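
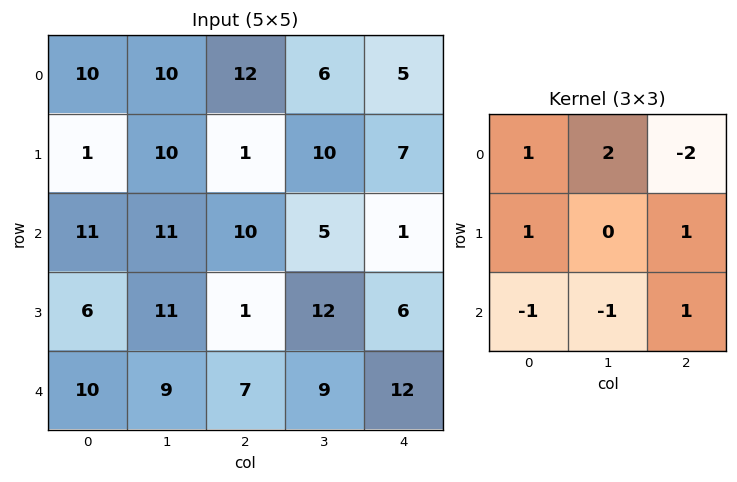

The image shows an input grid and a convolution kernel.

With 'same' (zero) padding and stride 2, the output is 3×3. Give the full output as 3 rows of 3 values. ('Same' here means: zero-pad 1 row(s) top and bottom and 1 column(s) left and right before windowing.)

19 15 -11
-2 8 11
-1 7 33

Output[0,0]: The receptive field on the zero-padded input at this output position is [0 0 0 / 0 10 10 / 0 1 10]. Elementwise product with the kernel and sum: 0·1 + 0·2 + 0·-2 + 0·1 + 10·1 + 0·-1 + 1·-1 + 10·1.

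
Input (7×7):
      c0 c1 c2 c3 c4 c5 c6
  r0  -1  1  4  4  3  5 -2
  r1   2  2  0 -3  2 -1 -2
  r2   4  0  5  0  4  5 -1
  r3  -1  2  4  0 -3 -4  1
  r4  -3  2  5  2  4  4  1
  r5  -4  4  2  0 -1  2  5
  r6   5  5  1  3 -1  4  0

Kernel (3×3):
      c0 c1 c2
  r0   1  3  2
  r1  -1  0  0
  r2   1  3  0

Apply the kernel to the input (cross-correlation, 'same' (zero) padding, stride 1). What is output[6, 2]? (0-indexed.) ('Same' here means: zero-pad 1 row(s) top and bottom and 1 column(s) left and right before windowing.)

5

The receptive field on the zero-padded input at this output position is [4 2 0 / 5 1 3 / 0 0 0]. Elementwise product with the kernel and sum: 4·1 + 2·3 + 0·2 + 5·-1 + 0·1 + 0·3.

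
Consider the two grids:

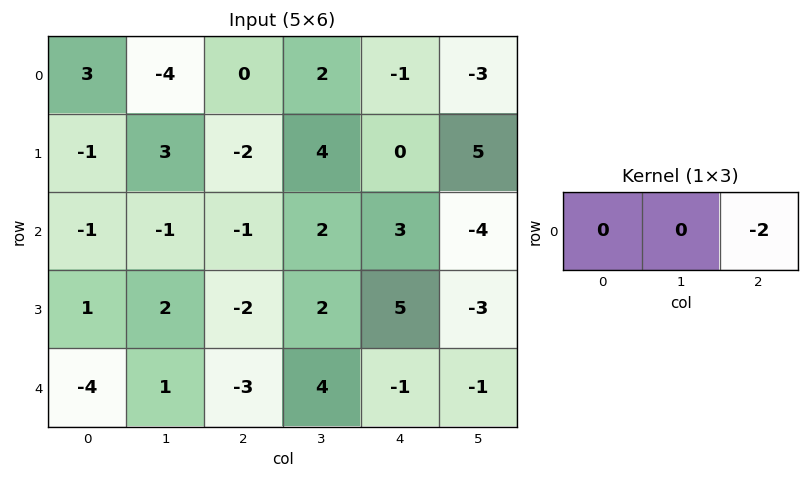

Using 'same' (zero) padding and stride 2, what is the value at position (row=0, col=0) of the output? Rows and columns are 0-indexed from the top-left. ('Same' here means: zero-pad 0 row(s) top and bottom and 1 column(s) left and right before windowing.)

The receptive field on the zero-padded input at this output position is [0 3 -4]. Elementwise product with the kernel and sum: -4·-2.

8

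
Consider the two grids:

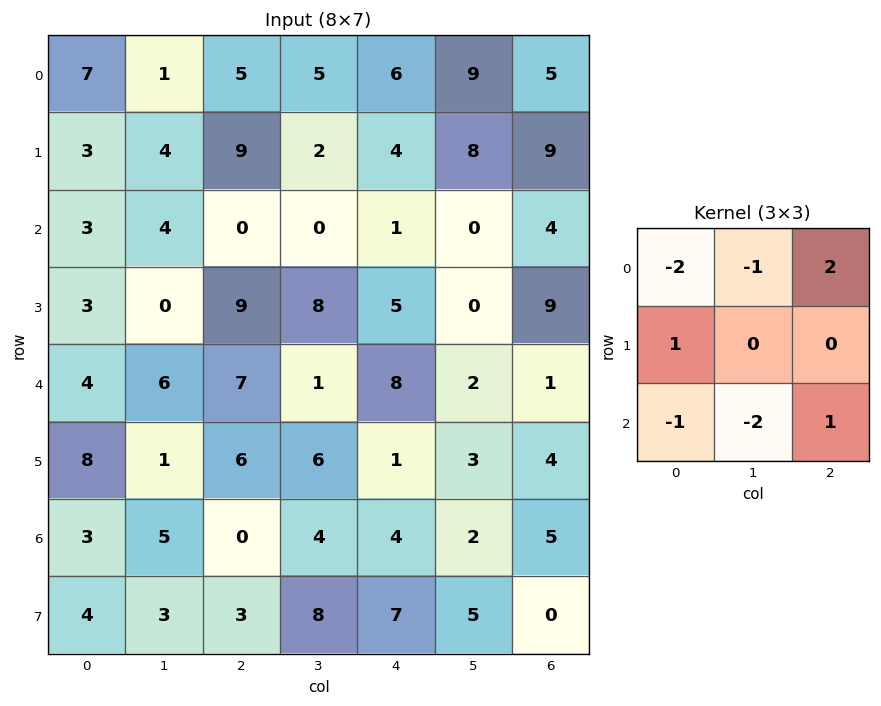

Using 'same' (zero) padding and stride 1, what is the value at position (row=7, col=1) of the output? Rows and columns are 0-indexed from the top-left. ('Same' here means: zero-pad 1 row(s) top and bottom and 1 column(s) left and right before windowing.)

The receptive field on the zero-padded input at this output position is [3 5 0 / 4 3 3 / 0 0 0]. Elementwise product with the kernel and sum: 3·-2 + 5·-1 + 0·2 + 4·1 + 0·-1 + 0·-2 + 0·1.

-7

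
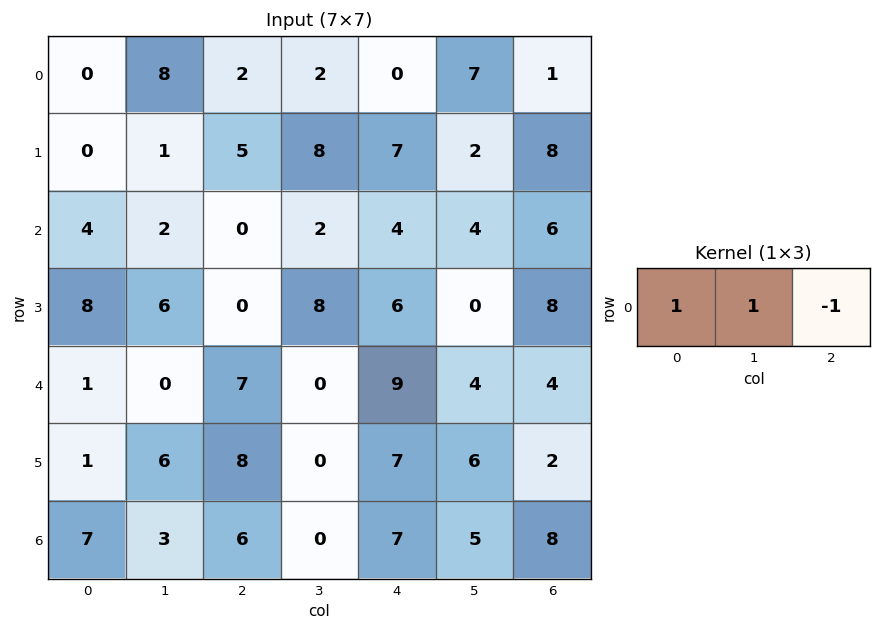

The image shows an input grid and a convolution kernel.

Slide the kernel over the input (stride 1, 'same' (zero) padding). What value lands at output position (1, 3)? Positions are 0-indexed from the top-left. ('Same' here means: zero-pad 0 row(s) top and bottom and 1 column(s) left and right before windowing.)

6

The receptive field on the zero-padded input at this output position is [5 8 7]. Elementwise product with the kernel and sum: 5·1 + 8·1 + 7·-1.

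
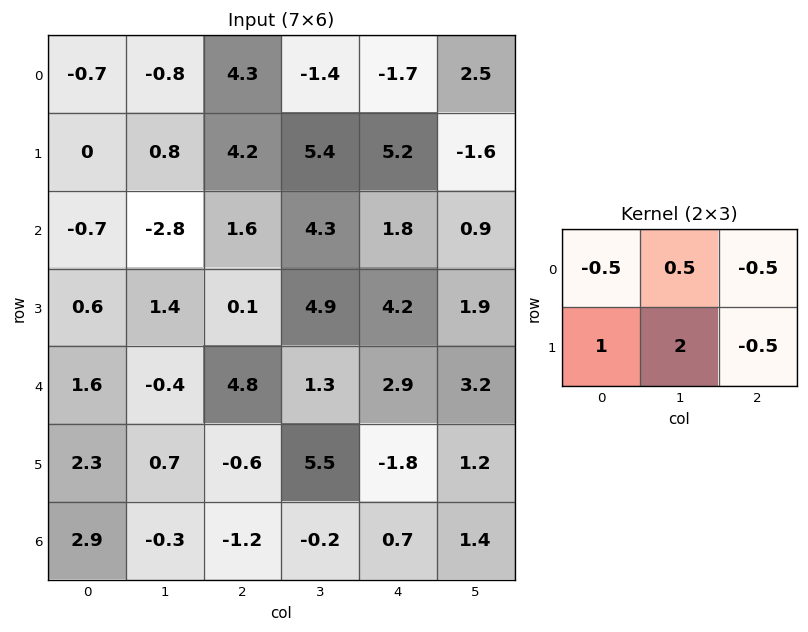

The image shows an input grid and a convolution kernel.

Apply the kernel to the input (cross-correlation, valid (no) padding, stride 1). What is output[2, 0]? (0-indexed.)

1.5

The receptive field on the input at this output position is [-0.7 -2.8 1.6 / 0.6 1.4 0.1]. Elementwise product with the kernel and sum: -0.7·-0.5 + -2.8·0.5 + 1.6·-0.5 + 0.6·1 + 1.4·2 + 0.1·-0.5.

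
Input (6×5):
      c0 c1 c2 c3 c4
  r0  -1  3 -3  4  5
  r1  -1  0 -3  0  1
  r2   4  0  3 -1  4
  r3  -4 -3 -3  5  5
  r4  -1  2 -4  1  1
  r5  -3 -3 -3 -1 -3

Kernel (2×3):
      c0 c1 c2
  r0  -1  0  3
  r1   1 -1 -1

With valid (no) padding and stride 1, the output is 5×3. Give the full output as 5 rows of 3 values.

Output[0,0]: The receptive field on the input at this output position is [-1 3 -3 / -1 0 -3]. Elementwise product with the kernel and sum: -1·-1 + -3·3 + -1·1 + 0·-1 + -3·-1.
Output[0,1]: The receptive field on the input at this output position is [3 -3 4 / 0 -3 0]. Elementwise product with the kernel and sum: 3·-1 + 4·3 + 0·1 + -3·-1 + 0·-1.

-6 12 14
-7 -2 6
7 -8 -4
-4 23 12
-8 2 8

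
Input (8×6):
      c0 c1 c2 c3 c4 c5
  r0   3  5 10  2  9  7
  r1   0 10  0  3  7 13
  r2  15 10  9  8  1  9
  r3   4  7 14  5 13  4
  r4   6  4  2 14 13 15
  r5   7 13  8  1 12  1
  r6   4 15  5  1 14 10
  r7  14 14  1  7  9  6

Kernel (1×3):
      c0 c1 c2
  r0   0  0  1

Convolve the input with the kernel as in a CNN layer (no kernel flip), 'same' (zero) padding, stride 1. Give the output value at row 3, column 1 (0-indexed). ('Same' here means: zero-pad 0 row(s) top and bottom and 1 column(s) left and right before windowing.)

14

The receptive field on the zero-padded input at this output position is [4 7 14]. Elementwise product with the kernel and sum: 14·1.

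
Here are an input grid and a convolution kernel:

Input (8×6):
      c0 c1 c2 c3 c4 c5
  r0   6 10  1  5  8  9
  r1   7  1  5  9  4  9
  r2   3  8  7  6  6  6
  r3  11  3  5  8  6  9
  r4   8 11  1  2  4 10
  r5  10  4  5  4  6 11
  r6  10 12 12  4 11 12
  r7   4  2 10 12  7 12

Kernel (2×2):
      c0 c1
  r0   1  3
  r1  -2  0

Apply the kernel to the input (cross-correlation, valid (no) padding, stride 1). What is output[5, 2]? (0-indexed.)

-7

The receptive field on the input at this output position is [5 4 / 12 4]. Elementwise product with the kernel and sum: 5·1 + 4·3 + 12·-2.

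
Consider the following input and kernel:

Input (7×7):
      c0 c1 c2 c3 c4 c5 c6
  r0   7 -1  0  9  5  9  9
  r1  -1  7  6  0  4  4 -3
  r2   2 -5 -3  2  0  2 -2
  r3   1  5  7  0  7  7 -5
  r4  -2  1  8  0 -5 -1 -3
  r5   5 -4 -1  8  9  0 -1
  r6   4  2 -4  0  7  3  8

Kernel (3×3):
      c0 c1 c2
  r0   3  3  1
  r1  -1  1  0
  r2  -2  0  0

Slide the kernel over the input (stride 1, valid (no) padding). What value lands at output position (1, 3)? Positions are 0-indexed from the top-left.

14

The receptive field on the input at this output position is [0 4 4 / 2 0 2 / 0 7 7]. Elementwise product with the kernel and sum: 0·3 + 4·3 + 4·1 + 2·-1 + 0·1 + 0·-2.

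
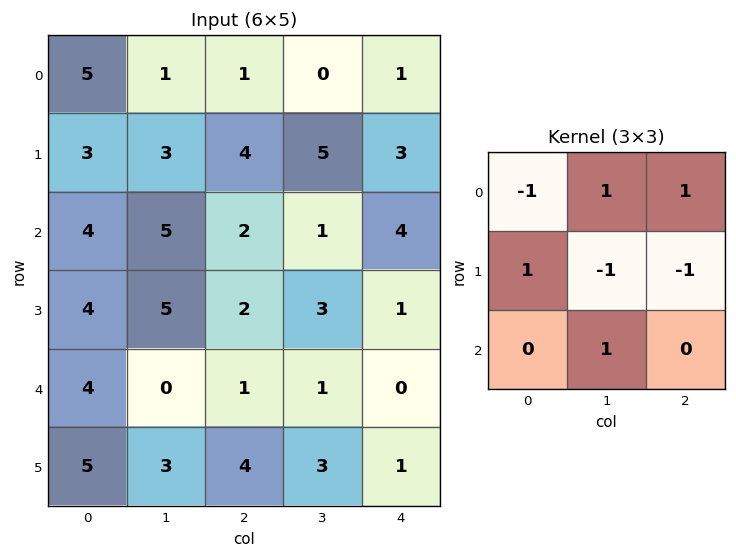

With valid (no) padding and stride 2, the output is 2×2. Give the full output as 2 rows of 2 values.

-2 -3
0 2

Output[0,0]: The receptive field on the input at this output position is [5 1 1 / 3 3 4 / 4 5 2]. Elementwise product with the kernel and sum: 5·-1 + 1·1 + 1·1 + 3·1 + 3·-1 + 4·-1 + 5·1.
Output[0,1]: The receptive field on the input at this output position is [1 0 1 / 4 5 3 / 2 1 4]. Elementwise product with the kernel and sum: 1·-1 + 0·1 + 1·1 + 4·1 + 5·-1 + 3·-1 + 1·1.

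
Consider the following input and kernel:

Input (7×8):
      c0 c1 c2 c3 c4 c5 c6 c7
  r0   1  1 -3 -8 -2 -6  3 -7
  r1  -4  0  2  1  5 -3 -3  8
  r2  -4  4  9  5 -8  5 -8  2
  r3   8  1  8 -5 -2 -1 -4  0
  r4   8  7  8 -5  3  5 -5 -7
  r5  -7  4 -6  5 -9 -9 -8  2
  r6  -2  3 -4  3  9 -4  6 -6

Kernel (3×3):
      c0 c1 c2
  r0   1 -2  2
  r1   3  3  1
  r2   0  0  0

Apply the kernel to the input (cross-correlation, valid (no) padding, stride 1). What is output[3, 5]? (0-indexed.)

0

The receptive field on the input at this output position is [-1 -4 0 / 5 -5 -7 / -9 -8 2]. Elementwise product with the kernel and sum: -1·1 + -4·-2 + 0·2 + 5·3 + -5·3 + -7·1.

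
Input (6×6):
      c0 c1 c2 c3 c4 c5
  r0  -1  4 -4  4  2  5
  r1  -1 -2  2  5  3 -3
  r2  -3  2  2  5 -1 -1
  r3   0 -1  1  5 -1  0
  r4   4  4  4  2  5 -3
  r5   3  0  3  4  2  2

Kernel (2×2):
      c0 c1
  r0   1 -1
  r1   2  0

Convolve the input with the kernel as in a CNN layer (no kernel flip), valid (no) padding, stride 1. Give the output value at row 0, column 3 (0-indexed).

12

The receptive field on the input at this output position is [4 2 / 5 3]. Elementwise product with the kernel and sum: 4·1 + 2·-1 + 5·2.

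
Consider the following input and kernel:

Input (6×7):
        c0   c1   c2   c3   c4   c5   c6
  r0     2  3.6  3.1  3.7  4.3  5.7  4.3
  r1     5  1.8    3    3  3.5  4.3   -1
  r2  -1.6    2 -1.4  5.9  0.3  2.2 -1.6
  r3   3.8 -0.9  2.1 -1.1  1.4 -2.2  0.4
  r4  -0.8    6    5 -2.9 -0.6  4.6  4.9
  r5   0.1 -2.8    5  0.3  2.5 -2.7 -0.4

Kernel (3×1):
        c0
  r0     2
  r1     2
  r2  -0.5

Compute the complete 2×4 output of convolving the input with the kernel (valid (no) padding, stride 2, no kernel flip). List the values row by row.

Output[0,0]: The receptive field on the input at this output position is [2 / 5 / -1.6]. Elementwise product with the kernel and sum: 2·2 + 5·2 + -1.6·-0.5.

14.8 12.9 15.45 7.4
4.8 -1.1 3.7 -4.85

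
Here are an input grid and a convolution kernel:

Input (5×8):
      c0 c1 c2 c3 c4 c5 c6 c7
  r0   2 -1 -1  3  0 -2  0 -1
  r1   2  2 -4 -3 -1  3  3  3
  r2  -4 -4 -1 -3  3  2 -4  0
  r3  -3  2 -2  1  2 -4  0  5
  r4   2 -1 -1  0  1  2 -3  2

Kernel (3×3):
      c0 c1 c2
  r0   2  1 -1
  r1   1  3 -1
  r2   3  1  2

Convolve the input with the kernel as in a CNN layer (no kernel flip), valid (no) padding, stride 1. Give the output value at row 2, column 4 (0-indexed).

The receptive field on the input at this output position is [3 2 -4 / 2 -4 0 / 1 2 -3]. Elementwise product with the kernel and sum: 3·2 + 2·1 + -4·-1 + 2·1 + -4·3 + 0·-1 + 1·3 + 2·1 + -3·2.

1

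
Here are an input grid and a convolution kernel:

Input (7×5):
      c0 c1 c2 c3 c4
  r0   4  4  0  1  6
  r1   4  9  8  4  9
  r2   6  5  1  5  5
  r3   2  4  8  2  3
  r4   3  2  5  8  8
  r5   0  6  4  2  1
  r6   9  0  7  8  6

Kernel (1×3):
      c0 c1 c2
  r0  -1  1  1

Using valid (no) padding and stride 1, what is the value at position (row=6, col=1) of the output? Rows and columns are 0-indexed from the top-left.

The receptive field on the input at this output position is [0 7 8]. Elementwise product with the kernel and sum: 0·-1 + 7·1 + 8·1.

15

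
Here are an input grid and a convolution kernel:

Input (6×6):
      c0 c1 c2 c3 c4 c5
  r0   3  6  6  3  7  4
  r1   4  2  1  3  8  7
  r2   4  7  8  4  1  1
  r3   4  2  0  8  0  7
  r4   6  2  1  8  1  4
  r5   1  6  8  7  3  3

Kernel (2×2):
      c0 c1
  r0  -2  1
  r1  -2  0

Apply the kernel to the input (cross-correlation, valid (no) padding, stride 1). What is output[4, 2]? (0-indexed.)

-10

The receptive field on the input at this output position is [1 8 / 8 7]. Elementwise product with the kernel and sum: 1·-2 + 8·1 + 8·-2.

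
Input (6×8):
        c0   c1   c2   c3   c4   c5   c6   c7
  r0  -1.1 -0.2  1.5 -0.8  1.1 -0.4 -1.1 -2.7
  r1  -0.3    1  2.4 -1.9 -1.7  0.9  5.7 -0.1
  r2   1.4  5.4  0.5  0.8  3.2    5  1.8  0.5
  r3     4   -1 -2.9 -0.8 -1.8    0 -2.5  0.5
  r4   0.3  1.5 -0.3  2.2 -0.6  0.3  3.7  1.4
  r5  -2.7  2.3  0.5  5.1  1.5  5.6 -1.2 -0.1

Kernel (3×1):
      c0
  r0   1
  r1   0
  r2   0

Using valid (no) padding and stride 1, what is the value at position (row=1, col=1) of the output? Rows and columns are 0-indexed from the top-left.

The receptive field on the input at this output position is [1 / 5.4 / -1]. Elementwise product with the kernel and sum: 1·1.

1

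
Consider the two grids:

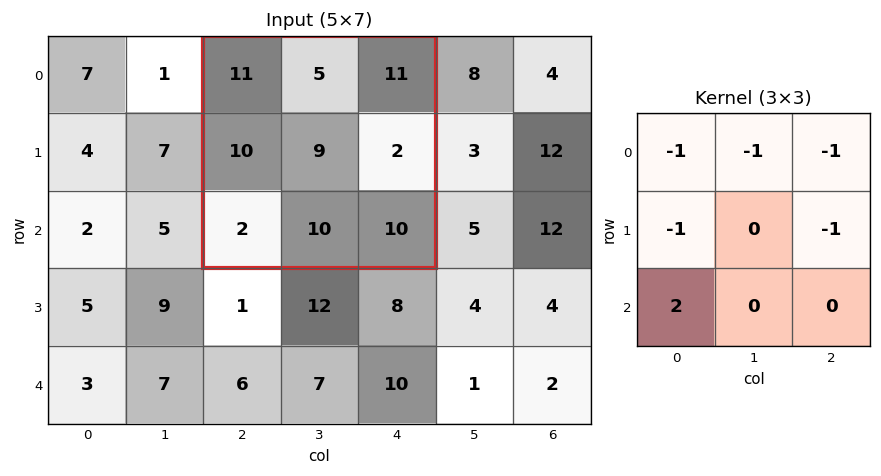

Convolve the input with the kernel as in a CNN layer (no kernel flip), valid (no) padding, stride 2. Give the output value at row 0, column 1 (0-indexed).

-35

The receptive field on the input at this output position is [11 5 11 / 10 9 2 / 2 10 10]. Elementwise product with the kernel and sum: 11·-1 + 5·-1 + 11·-1 + 10·-1 + 2·-1 + 2·2.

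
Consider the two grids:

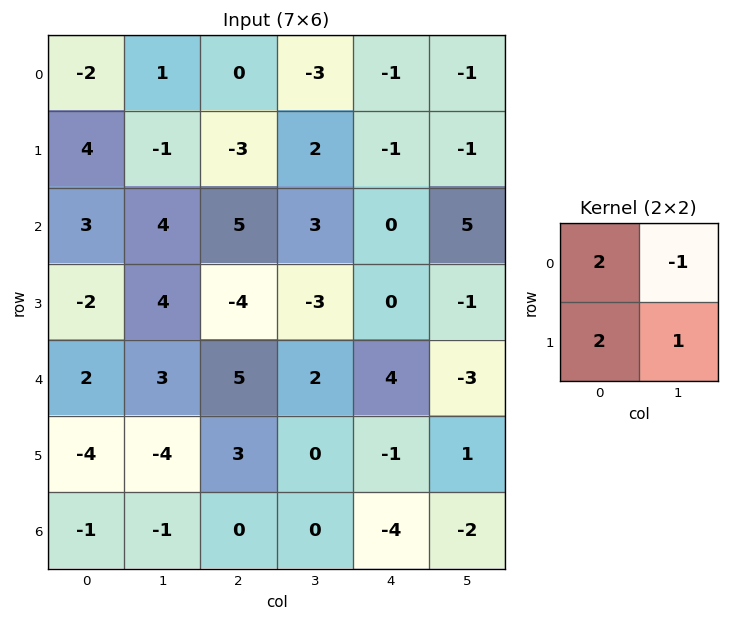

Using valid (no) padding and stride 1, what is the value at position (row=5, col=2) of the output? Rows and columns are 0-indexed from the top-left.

6

The receptive field on the input at this output position is [3 0 / 0 0]. Elementwise product with the kernel and sum: 3·2 + 0·-1 + 0·2 + 0·1.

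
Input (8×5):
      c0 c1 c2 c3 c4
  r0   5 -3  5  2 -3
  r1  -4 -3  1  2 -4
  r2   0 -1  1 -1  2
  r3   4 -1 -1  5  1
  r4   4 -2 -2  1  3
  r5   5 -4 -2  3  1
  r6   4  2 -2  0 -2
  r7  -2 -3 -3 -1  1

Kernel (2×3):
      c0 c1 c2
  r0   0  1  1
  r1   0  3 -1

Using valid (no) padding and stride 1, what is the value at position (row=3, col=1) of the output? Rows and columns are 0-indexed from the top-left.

The receptive field on the input at this output position is [-1 -1 5 / -2 -2 1]. Elementwise product with the kernel and sum: -1·1 + 5·1 + -2·3 + 1·-1.

-3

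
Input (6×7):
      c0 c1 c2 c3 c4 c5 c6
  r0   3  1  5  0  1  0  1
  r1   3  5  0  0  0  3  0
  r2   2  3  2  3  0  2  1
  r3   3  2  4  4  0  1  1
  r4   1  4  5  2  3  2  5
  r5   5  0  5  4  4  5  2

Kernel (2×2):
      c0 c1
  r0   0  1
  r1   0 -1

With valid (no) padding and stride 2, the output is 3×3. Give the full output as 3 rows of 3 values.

-4 0 -3
1 -1 1
4 -2 -3

Output[0,0]: The receptive field on the input at this output position is [3 1 / 3 5]. Elementwise product with the kernel and sum: 1·1 + 5·-1.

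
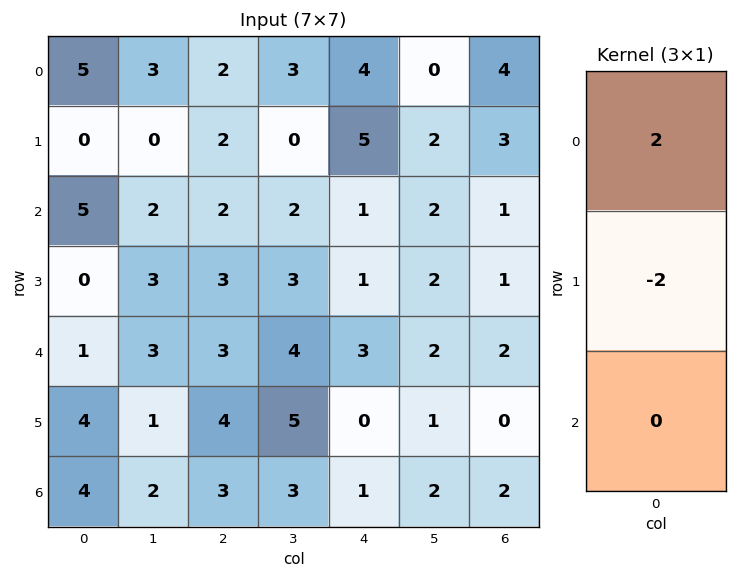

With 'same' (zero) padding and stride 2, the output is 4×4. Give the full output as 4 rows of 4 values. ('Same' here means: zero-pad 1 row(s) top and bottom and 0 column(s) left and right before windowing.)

-10 -4 -8 -8
-10 0 8 4
-2 0 -4 -2
0 2 -2 -4

Output[0,0]: The receptive field on the zero-padded input at this output position is [0 / 5 / 0]. Elementwise product with the kernel and sum: 0·2 + 5·-2.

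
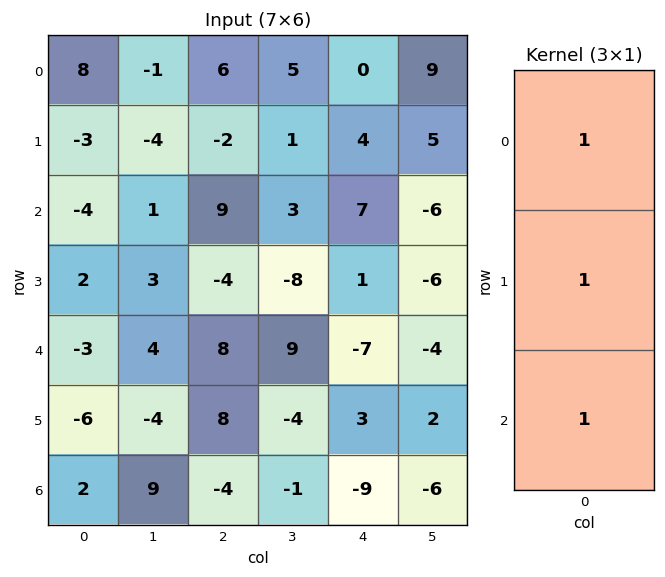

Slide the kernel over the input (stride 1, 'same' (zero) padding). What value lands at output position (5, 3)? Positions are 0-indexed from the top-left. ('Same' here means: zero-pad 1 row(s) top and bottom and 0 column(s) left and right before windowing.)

4

The receptive field on the zero-padded input at this output position is [9 / -4 / -1]. Elementwise product with the kernel and sum: 9·1 + -4·1 + -1·1.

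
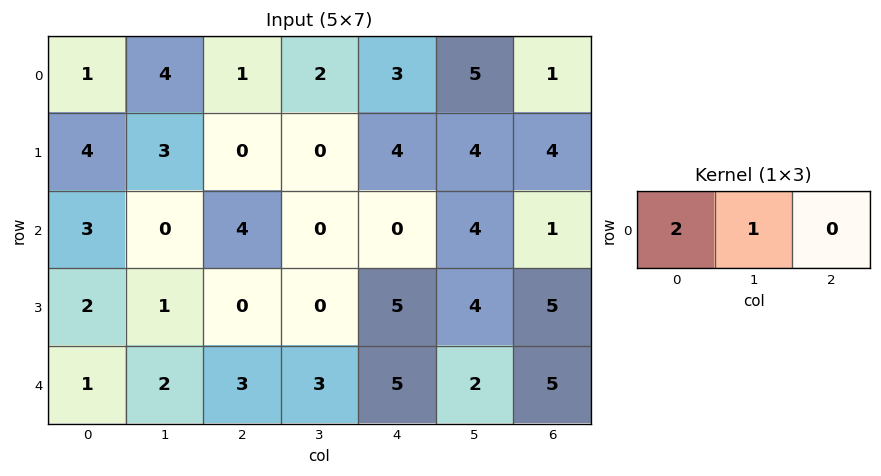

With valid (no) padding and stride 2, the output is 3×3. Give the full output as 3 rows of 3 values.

6 4 11
6 8 4
4 9 12

Output[0,0]: The receptive field on the input at this output position is [1 4 1]. Elementwise product with the kernel and sum: 1·2 + 4·1.
Output[0,1]: The receptive field on the input at this output position is [1 2 3]. Elementwise product with the kernel and sum: 1·2 + 2·1.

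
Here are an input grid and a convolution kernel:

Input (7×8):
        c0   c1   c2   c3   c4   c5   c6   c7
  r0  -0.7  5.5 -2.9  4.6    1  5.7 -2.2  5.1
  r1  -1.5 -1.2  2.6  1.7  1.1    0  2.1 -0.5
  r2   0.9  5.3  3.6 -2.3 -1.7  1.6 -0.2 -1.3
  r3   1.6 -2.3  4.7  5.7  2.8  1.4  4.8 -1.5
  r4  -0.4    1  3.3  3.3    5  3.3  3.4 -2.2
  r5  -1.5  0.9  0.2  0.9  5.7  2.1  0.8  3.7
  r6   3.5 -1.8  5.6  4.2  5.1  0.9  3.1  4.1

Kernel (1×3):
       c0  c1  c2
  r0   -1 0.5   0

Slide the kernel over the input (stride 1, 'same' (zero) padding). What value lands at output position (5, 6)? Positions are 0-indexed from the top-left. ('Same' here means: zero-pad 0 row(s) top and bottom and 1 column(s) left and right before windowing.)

The receptive field on the zero-padded input at this output position is [2.1 0.8 3.7]. Elementwise product with the kernel and sum: 2.1·-1 + 0.8·0.5.

-1.7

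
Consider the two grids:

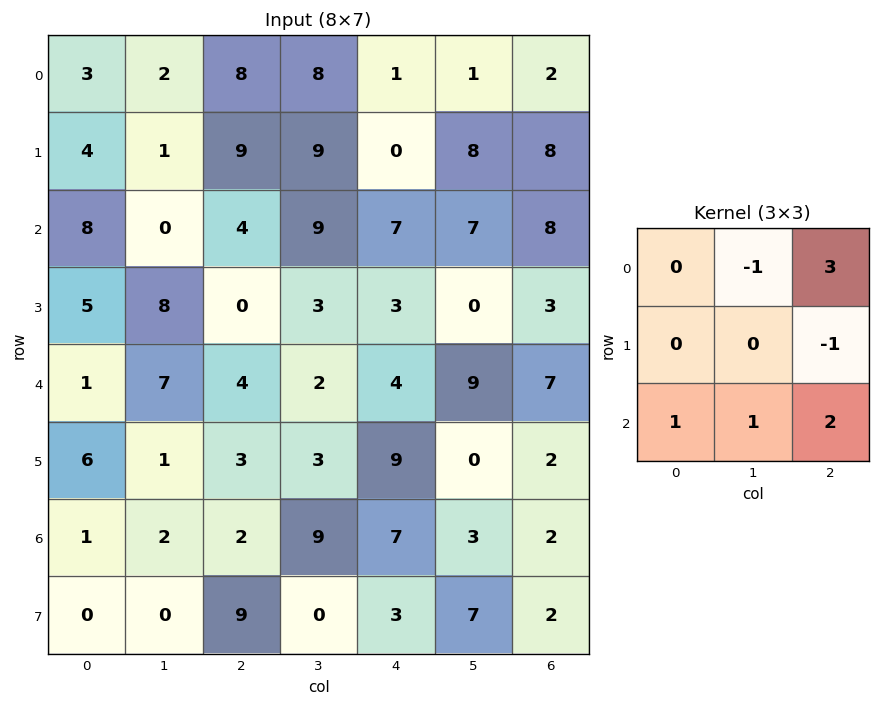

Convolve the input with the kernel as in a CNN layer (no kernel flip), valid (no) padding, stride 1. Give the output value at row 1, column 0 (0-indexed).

35

The receptive field on the input at this output position is [4 1 9 / 8 0 4 / 5 8 0]. Elementwise product with the kernel and sum: 1·-1 + 9·3 + 4·-1 + 5·1 + 8·1 + 0·2.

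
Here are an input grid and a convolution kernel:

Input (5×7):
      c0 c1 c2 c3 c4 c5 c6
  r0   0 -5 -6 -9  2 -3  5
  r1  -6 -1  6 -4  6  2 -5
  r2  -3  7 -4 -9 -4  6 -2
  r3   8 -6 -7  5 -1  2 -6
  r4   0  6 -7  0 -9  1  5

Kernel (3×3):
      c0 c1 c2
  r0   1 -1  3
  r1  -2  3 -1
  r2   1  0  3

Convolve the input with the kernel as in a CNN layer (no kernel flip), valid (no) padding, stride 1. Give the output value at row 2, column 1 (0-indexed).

The receptive field on the input at this output position is [7 -4 -9 / -6 -7 5 / 6 -7 0]. Elementwise product with the kernel and sum: 7·1 + -4·-1 + -9·3 + -6·-2 + -7·3 + 5·-1 + 6·1 + 0·3.

-24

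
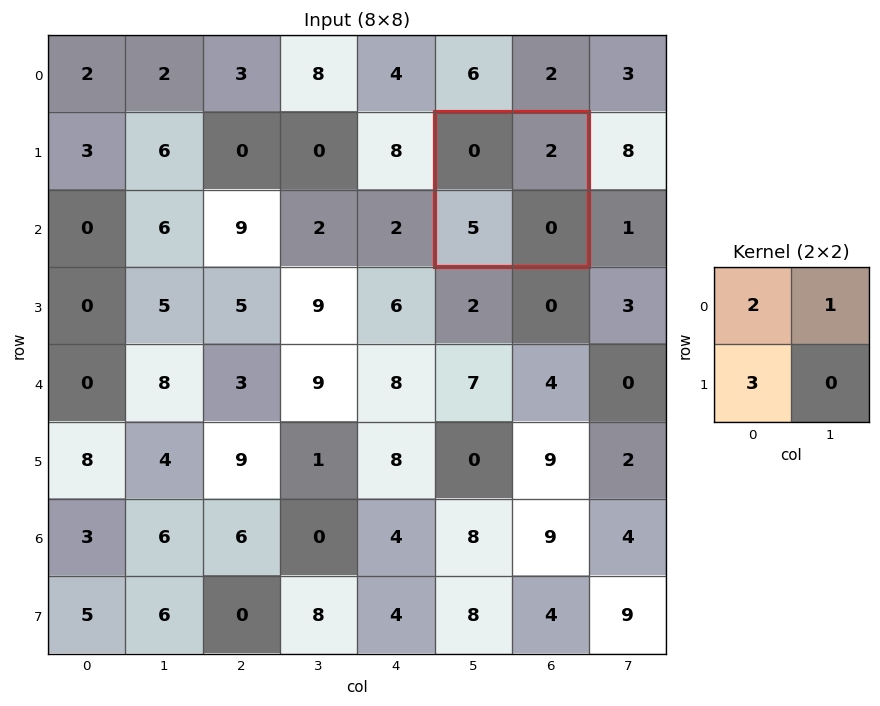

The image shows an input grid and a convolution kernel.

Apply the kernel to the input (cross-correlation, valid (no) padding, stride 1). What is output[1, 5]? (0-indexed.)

17

The receptive field on the input at this output position is [0 2 / 5 0]. Elementwise product with the kernel and sum: 0·2 + 2·1 + 5·3.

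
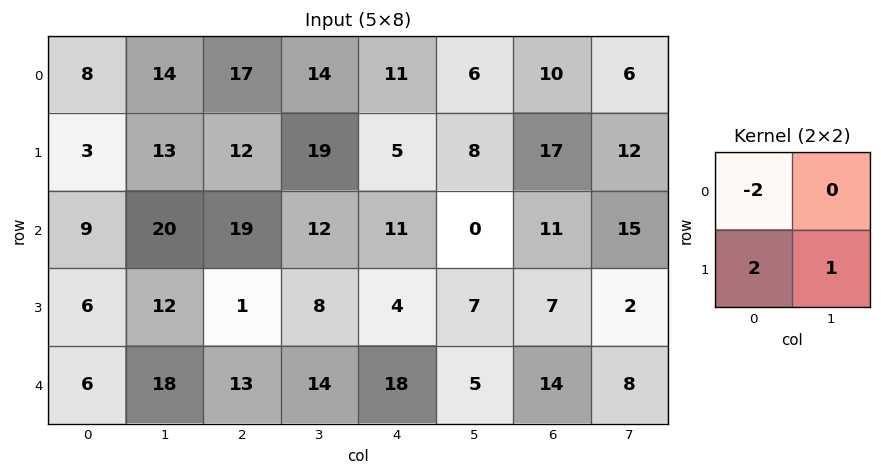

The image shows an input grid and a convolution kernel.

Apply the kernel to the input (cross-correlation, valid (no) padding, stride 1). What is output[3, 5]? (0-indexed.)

10

The receptive field on the input at this output position is [7 7 / 5 14]. Elementwise product with the kernel and sum: 7·-2 + 5·2 + 14·1.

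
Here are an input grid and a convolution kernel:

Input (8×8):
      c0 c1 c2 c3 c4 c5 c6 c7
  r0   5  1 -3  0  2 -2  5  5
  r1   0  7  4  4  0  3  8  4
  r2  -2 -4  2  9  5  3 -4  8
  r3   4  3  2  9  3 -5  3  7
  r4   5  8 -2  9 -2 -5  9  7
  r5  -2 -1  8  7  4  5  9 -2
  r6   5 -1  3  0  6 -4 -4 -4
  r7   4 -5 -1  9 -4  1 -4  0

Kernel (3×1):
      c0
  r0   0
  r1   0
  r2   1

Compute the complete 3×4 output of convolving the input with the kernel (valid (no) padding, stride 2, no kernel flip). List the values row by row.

-2 2 5 -4
5 -2 -2 9
5 3 6 -4

Output[0,0]: The receptive field on the input at this output position is [5 / 0 / -2]. Elementwise product with the kernel and sum: -2·1.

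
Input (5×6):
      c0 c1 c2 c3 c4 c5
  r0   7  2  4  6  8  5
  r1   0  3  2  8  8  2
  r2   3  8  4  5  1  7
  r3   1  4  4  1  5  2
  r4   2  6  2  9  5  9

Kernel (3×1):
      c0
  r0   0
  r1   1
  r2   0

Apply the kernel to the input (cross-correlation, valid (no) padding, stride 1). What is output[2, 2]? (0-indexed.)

4

The receptive field on the input at this output position is [4 / 4 / 2]. Elementwise product with the kernel and sum: 4·1.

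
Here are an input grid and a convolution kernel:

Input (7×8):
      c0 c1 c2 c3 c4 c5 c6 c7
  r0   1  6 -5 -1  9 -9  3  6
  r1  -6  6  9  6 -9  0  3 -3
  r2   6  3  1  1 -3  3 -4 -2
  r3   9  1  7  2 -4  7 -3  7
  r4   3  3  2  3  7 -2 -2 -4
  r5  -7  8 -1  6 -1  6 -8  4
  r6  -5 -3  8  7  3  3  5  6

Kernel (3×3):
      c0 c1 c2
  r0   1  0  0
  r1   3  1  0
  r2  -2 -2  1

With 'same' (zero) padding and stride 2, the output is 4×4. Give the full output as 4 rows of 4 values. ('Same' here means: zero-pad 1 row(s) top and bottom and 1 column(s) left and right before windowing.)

19 -11 12 -33
-11 2 17 4
25 4 14 7
-5 7 30 20

Output[0,0]: The receptive field on the zero-padded input at this output position is [0 0 0 / 0 1 6 / 0 -6 6]. Elementwise product with the kernel and sum: 0·1 + 0·3 + 1·1 + 0·-2 + -6·-2 + 6·1.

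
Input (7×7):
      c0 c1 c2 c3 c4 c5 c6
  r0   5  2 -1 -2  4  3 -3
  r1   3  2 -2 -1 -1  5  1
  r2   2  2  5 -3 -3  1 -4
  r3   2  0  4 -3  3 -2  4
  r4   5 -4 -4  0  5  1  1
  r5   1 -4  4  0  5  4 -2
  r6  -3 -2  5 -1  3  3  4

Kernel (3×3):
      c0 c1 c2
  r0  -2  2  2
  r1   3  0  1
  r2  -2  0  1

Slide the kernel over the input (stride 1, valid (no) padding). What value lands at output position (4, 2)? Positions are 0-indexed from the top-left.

28

The receptive field on the input at this output position is [-4 0 5 / 4 0 5 / 5 -1 3]. Elementwise product with the kernel and sum: -4·-2 + 0·2 + 5·2 + 4·3 + 5·1 + 5·-2 + 3·1.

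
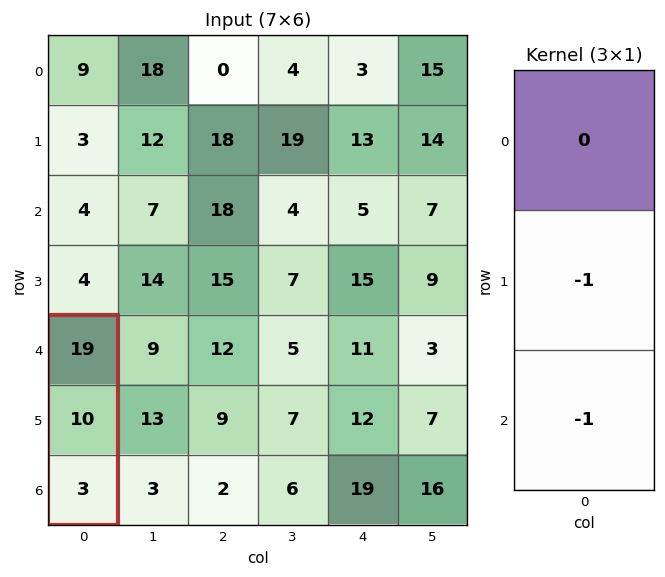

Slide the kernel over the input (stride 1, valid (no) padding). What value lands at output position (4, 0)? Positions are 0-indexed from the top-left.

-13

The receptive field on the input at this output position is [19 / 10 / 3]. Elementwise product with the kernel and sum: 10·-1 + 3·-1.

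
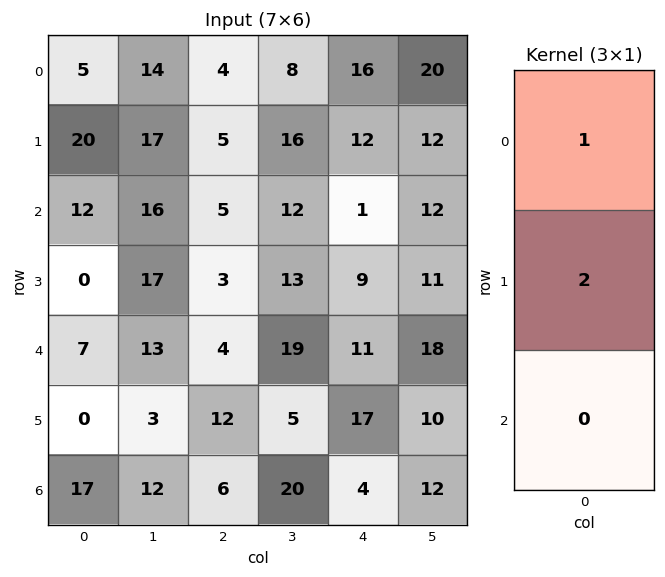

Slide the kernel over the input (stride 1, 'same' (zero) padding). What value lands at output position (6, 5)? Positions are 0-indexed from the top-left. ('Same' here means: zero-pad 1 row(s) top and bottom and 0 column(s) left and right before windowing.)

34

The receptive field on the zero-padded input at this output position is [10 / 12 / 0]. Elementwise product with the kernel and sum: 10·1 + 12·2.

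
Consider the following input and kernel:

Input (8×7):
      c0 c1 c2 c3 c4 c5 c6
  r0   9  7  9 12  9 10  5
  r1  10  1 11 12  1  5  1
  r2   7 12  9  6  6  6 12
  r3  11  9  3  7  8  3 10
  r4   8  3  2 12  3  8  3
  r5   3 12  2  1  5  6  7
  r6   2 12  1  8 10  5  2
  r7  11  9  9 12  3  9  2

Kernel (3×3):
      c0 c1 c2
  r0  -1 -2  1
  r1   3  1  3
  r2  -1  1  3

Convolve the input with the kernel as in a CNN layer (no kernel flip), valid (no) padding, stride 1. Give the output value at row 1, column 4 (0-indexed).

The receptive field on the input at this output position is [1 5 1 / 6 6 12 / 8 3 10]. Elementwise product with the kernel and sum: 1·-1 + 5·-2 + 1·1 + 6·3 + 6·1 + 12·3 + 8·-1 + 3·1 + 10·3.

75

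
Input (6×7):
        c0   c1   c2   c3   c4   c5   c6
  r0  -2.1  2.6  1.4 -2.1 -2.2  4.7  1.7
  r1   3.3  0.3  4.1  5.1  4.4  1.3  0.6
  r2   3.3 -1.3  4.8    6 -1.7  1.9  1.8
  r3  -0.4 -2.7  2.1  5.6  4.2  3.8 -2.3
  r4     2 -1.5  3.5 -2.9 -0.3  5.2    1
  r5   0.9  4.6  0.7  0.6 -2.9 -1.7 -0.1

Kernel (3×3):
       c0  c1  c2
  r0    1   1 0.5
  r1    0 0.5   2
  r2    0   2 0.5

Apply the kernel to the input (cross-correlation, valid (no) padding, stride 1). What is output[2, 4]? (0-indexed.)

The receptive field on the input at this output position is [-1.7 1.9 1.8 / 4.2 3.8 -2.3 / -0.3 5.2 1]. Elementwise product with the kernel and sum: -1.7·1 + 1.9·1 + 1.8·0.5 + 3.8·0.5 + -2.3·2 + 5.2·2 + 1·0.5.

9.3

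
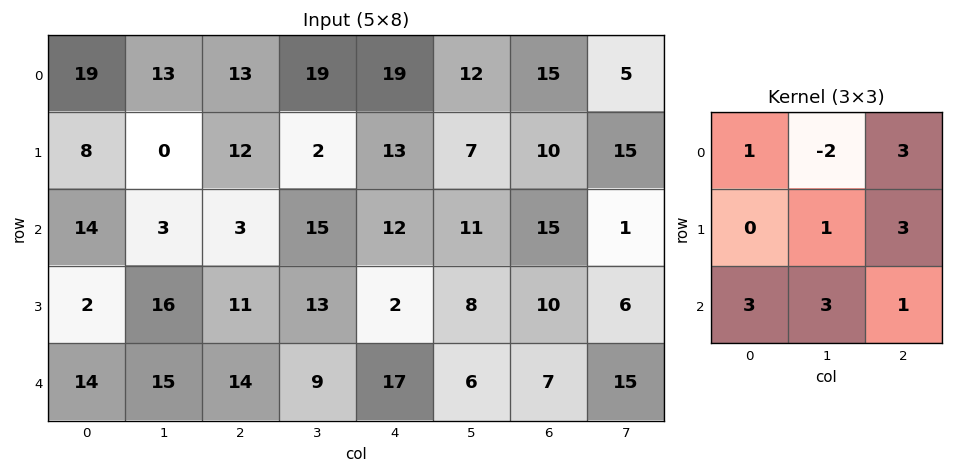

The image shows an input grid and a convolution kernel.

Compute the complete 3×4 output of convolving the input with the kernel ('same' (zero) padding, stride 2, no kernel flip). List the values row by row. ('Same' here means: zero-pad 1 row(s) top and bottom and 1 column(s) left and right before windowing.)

82 108 107 96
29 124 95 110
103 74 68 58

Output[0,0]: The receptive field on the zero-padded input at this output position is [0 0 0 / 0 19 13 / 0 8 0]. Elementwise product with the kernel and sum: 0·1 + 0·-2 + 0·3 + 19·1 + 13·3 + 0·3 + 8·3 + 0·1.
Output[0,1]: The receptive field on the zero-padded input at this output position is [0 0 0 / 13 13 19 / 0 12 2]. Elementwise product with the kernel and sum: 0·1 + 0·-2 + 0·3 + 13·1 + 19·3 + 0·3 + 12·3 + 2·1.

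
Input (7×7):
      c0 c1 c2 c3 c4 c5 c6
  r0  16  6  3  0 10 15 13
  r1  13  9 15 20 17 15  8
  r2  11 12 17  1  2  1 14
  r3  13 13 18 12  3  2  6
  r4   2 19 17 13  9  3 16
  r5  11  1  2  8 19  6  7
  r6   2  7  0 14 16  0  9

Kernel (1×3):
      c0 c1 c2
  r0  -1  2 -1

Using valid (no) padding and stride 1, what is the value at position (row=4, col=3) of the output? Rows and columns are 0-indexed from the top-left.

The receptive field on the input at this output position is [13 9 3]. Elementwise product with the kernel and sum: 13·-1 + 9·2 + 3·-1.

2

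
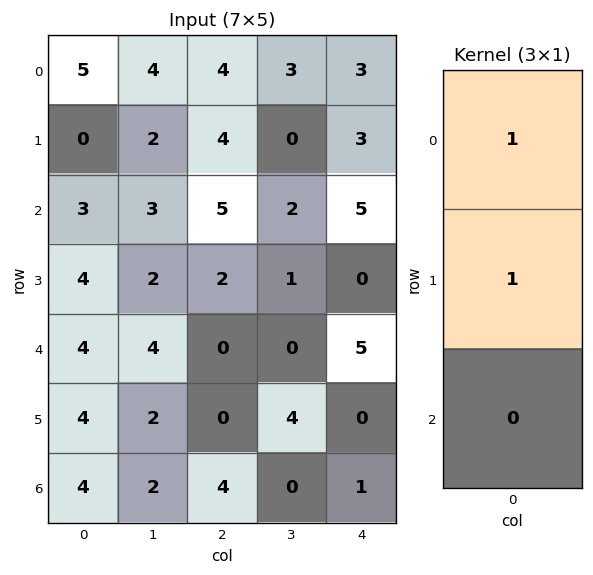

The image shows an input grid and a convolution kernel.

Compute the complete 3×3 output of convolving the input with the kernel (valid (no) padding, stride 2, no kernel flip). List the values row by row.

5 8 6
7 7 5
8 0 5

Output[0,0]: The receptive field on the input at this output position is [5 / 0 / 3]. Elementwise product with the kernel and sum: 5·1 + 0·1.
Output[0,1]: The receptive field on the input at this output position is [4 / 4 / 5]. Elementwise product with the kernel and sum: 4·1 + 4·1.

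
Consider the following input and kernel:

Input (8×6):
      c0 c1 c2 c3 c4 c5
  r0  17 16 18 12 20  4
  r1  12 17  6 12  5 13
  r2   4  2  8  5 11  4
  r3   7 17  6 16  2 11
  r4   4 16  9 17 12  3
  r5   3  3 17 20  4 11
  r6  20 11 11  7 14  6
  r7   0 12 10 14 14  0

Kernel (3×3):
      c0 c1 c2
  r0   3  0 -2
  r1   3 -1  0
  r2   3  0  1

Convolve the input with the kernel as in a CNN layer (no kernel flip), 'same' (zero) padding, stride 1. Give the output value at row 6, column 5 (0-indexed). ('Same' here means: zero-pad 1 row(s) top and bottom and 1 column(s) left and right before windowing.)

90

The receptive field on the zero-padded input at this output position is [4 11 0 / 14 6 0 / 14 0 0]. Elementwise product with the kernel and sum: 4·3 + 0·-2 + 14·3 + 6·-1 + 14·3 + 0·1.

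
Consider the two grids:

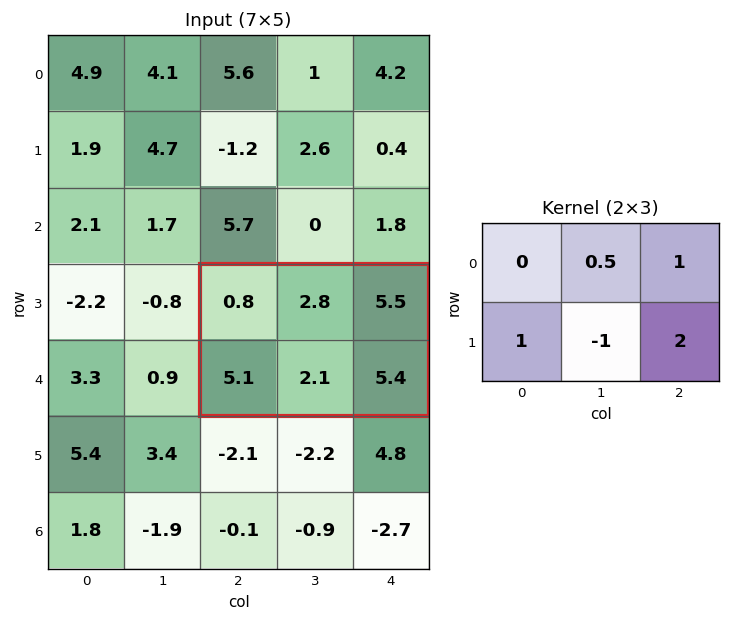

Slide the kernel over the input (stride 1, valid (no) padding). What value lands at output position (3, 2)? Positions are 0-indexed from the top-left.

20.7

The receptive field on the input at this output position is [0.8 2.8 5.5 / 5.1 2.1 5.4]. Elementwise product with the kernel and sum: 2.8·0.5 + 5.5·1 + 5.1·1 + 2.1·-1 + 5.4·2.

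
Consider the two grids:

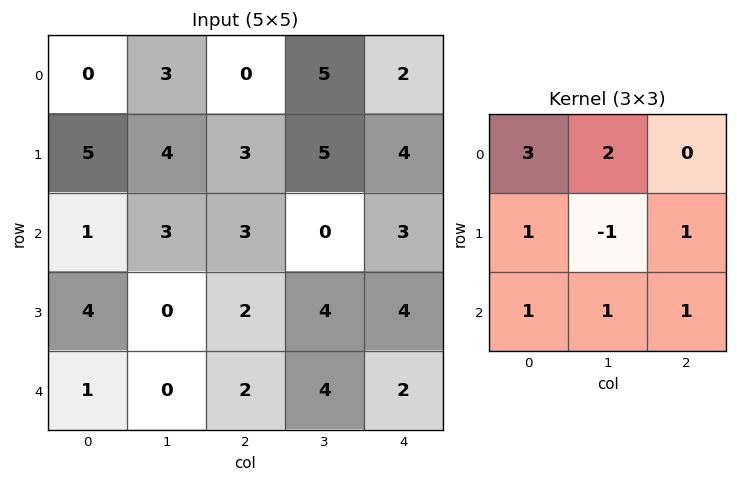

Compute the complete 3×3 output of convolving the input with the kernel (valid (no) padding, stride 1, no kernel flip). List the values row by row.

Output[0,0]: The receptive field on the input at this output position is [0 3 0 / 5 4 3 / 1 3 3]. Elementwise product with the kernel and sum: 0·3 + 3·2 + 5·1 + 4·-1 + 3·1 + 1·1 + 3·1 + 3·1.

17 21 18
30 24 35
18 23 19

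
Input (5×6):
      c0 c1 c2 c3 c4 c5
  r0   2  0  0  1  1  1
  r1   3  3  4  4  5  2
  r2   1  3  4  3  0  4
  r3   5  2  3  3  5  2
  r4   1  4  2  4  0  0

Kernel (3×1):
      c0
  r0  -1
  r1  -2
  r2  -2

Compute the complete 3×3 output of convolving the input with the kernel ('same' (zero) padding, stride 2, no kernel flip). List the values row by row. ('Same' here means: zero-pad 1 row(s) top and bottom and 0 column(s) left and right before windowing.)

Output[0,0]: The receptive field on the zero-padded input at this output position is [0 / 2 / 3]. Elementwise product with the kernel and sum: 0·-1 + 2·-2 + 3·-2.
Output[0,1]: The receptive field on the zero-padded input at this output position is [0 / 0 / 4]. Elementwise product with the kernel and sum: 0·-1 + 0·-2 + 4·-2.

-10 -8 -12
-15 -18 -15
-7 -7 -5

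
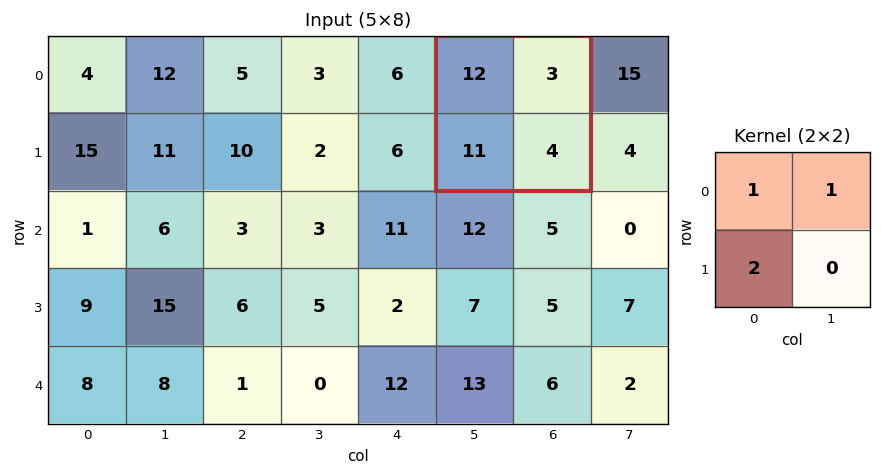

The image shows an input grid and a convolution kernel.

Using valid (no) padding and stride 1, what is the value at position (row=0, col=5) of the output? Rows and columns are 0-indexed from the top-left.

37

The receptive field on the input at this output position is [12 3 / 11 4]. Elementwise product with the kernel and sum: 12·1 + 3·1 + 11·2.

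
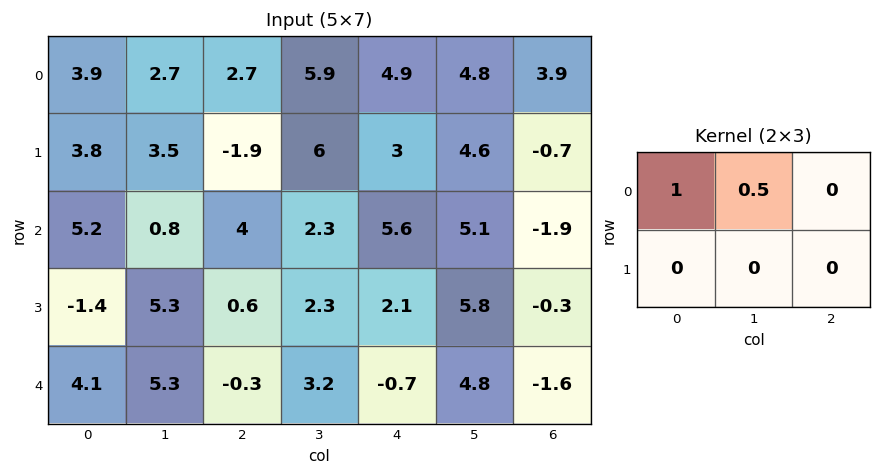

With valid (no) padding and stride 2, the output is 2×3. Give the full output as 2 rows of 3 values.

Output[0,0]: The receptive field on the input at this output position is [3.9 2.7 2.7 / 3.8 3.5 -1.9]. Elementwise product with the kernel and sum: 3.9·1 + 2.7·0.5.

5.25 5.65 7.3
5.6 5.15 8.15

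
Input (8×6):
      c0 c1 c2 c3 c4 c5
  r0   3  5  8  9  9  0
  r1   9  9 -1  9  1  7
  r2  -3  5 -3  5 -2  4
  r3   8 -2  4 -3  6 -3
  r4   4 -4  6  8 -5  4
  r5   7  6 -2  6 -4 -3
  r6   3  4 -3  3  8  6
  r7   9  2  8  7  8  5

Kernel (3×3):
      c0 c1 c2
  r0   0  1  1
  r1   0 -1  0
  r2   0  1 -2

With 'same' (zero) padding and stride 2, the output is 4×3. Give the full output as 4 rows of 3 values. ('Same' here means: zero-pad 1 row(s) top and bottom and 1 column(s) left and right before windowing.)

Output[0,0]: The receptive field on the zero-padded input at this output position is [0 0 0 / 0 3 5 / 0 9 9]. Elementwise product with the kernel and sum: 0·1 + 0·1 + 3·-1 + 9·1 + 9·-2.

-12 -27 -22
33 21 22
-3 -19 10
15 1 -17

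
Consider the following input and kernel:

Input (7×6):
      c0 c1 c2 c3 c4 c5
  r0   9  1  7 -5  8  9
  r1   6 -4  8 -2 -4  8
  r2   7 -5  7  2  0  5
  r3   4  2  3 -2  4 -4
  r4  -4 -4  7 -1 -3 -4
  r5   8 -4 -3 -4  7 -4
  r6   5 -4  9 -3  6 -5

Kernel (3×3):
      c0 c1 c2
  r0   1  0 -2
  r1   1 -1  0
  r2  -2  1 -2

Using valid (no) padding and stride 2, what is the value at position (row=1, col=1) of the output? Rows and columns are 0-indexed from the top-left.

The receptive field on the input at this output position is [7 2 0 / 3 -2 4 / 7 -1 -3]. Elementwise product with the kernel and sum: 7·1 + 0·-2 + 3·1 + -2·-1 + 7·-2 + -1·1 + -3·-2.

3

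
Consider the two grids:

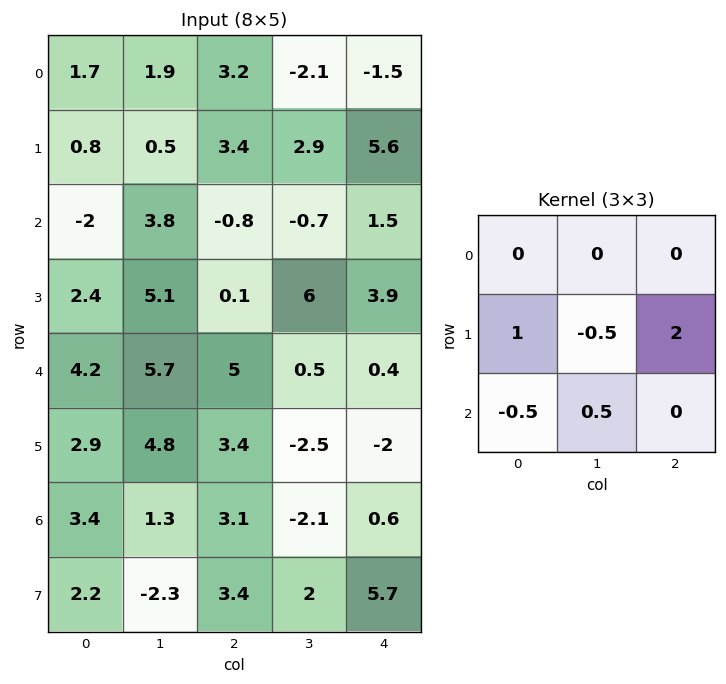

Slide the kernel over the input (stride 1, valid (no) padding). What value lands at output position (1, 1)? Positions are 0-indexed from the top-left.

0.3

The receptive field on the input at this output position is [0.5 3.4 2.9 / 3.8 -0.8 -0.7 / 5.1 0.1 6]. Elementwise product with the kernel and sum: 3.8·1 + -0.8·-0.5 + -0.7·2 + 5.1·-0.5 + 0.1·0.5.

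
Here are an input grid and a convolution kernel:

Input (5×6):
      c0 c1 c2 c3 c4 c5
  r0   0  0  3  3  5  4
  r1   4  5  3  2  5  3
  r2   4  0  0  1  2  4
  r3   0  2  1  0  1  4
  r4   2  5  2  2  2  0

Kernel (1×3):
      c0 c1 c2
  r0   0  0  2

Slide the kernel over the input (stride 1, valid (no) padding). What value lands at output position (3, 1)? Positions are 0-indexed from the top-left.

0

The receptive field on the input at this output position is [2 1 0]. Elementwise product with the kernel and sum: 0·2.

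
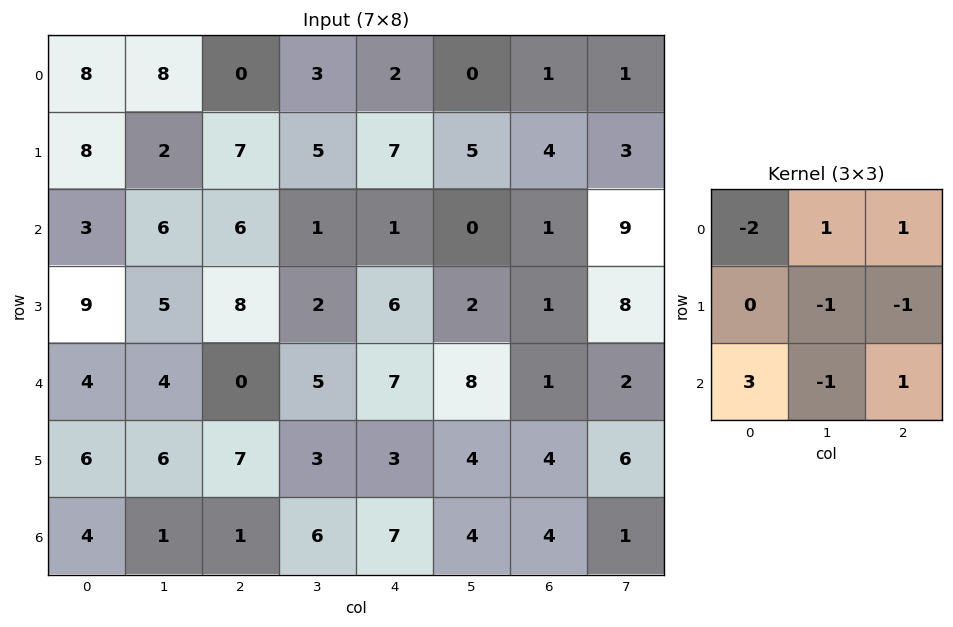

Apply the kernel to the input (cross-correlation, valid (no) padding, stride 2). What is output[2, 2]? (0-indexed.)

The receptive field on the input at this output position is [7 8 1 / 3 4 4 / 7 4 4]. Elementwise product with the kernel and sum: 7·-2 + 8·1 + 1·1 + 4·-1 + 4·-1 + 7·3 + 4·-1 + 4·1.

8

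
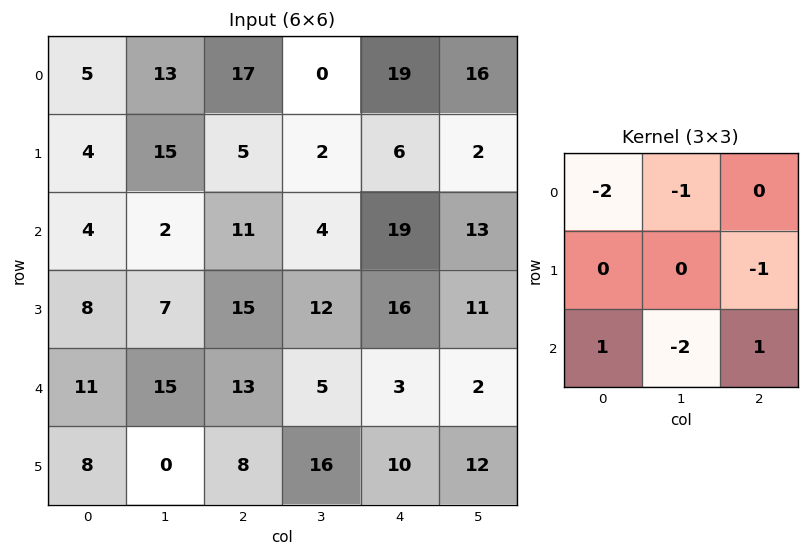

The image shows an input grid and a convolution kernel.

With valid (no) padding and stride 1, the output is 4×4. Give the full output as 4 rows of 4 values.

-17 -61 -18 -42
-25 -50 -24 -32
-31 -33 -36 -37
-20 -34 -59 -34

Output[0,0]: The receptive field on the input at this output position is [5 13 17 / 4 15 5 / 4 2 11]. Elementwise product with the kernel and sum: 5·-2 + 13·-1 + 5·-1 + 4·1 + 2·-2 + 11·1.
Output[0,1]: The receptive field on the input at this output position is [13 17 0 / 15 5 2 / 2 11 4]. Elementwise product with the kernel and sum: 13·-2 + 17·-1 + 2·-1 + 2·1 + 11·-2 + 4·1.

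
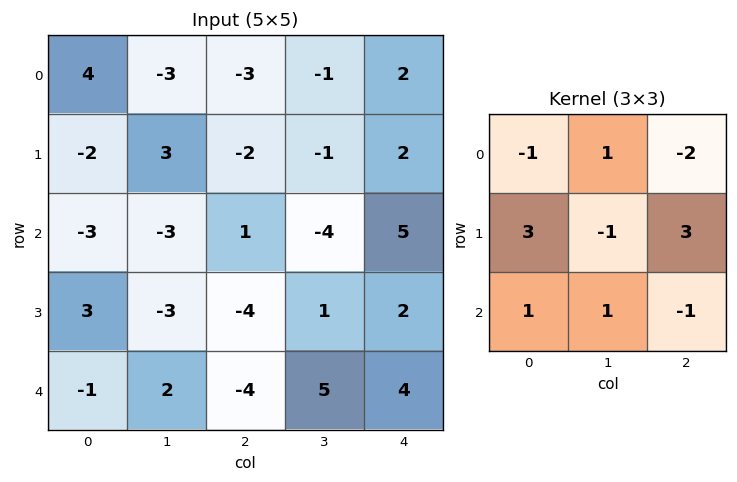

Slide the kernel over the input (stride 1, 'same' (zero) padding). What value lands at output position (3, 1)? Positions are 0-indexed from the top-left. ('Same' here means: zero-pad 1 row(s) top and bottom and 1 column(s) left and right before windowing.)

3

The receptive field on the zero-padded input at this output position is [-3 -3 1 / 3 -3 -4 / -1 2 -4]. Elementwise product with the kernel and sum: -3·-1 + -3·1 + 1·-2 + 3·3 + -3·-1 + -4·3 + -1·1 + 2·1 + -4·-1.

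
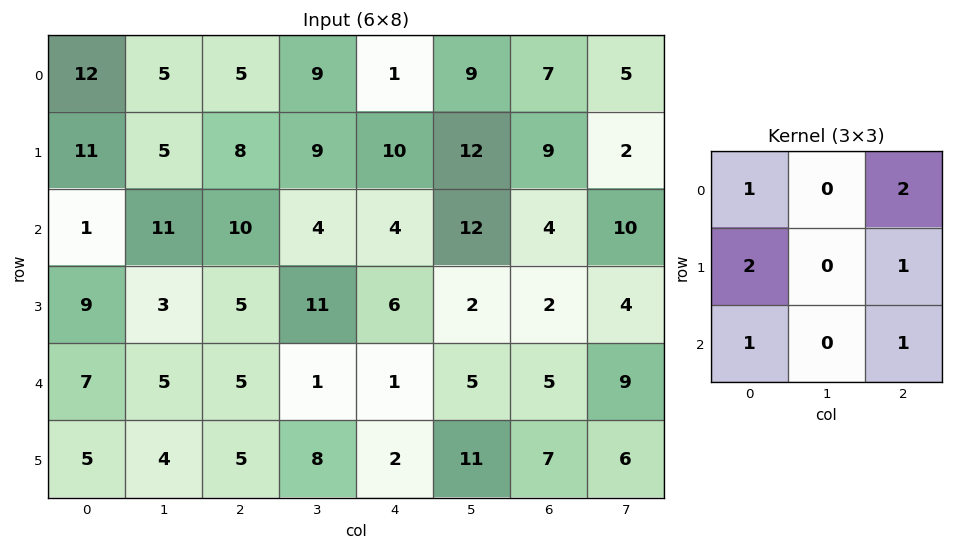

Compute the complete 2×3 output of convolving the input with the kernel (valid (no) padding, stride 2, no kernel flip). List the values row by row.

63 47 52
56 40 32

Output[0,0]: The receptive field on the input at this output position is [12 5 5 / 11 5 8 / 1 11 10]. Elementwise product with the kernel and sum: 12·1 + 5·2 + 11·2 + 8·1 + 1·1 + 10·1.
Output[0,1]: The receptive field on the input at this output position is [5 9 1 / 8 9 10 / 10 4 4]. Elementwise product with the kernel and sum: 5·1 + 1·2 + 8·2 + 10·1 + 10·1 + 4·1.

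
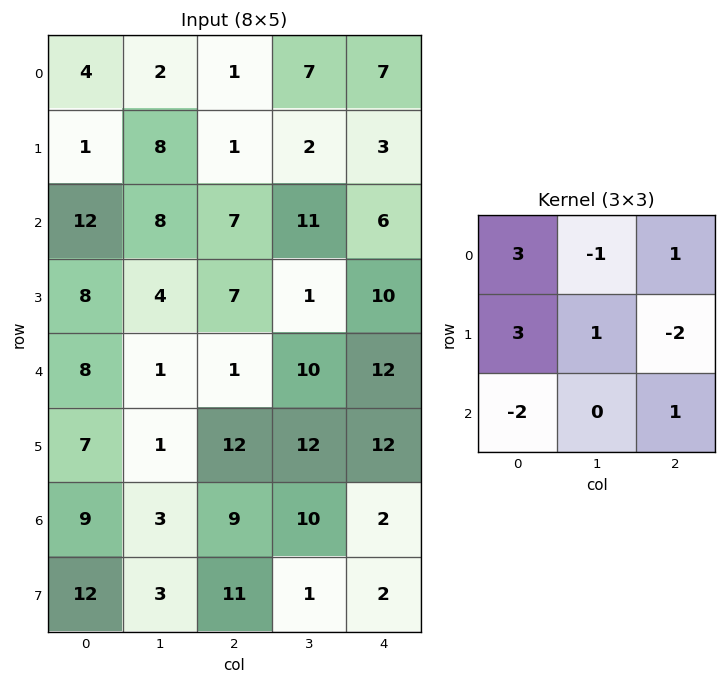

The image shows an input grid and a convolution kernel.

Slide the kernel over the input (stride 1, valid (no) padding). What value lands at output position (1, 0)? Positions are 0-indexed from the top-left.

17

The receptive field on the input at this output position is [1 8 1 / 12 8 7 / 8 4 7]. Elementwise product with the kernel and sum: 1·3 + 8·-1 + 1·1 + 12·3 + 8·1 + 7·-2 + 8·-2 + 7·1.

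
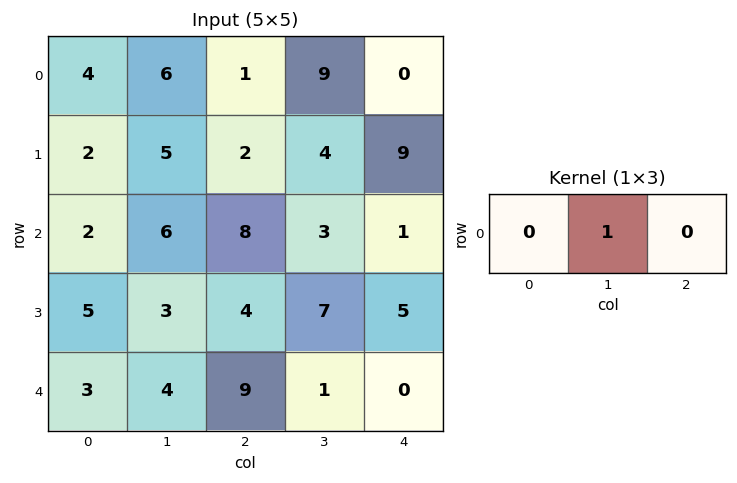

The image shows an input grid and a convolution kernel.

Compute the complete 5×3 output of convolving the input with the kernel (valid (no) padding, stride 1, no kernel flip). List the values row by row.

Output[0,0]: The receptive field on the input at this output position is [4 6 1]. Elementwise product with the kernel and sum: 6·1.

6 1 9
5 2 4
6 8 3
3 4 7
4 9 1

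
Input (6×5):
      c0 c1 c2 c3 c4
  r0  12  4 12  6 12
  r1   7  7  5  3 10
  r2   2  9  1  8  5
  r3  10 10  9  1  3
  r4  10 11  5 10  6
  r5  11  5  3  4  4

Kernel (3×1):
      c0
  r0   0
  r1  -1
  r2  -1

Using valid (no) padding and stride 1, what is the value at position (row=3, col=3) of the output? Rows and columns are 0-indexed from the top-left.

The receptive field on the input at this output position is [1 / 10 / 4]. Elementwise product with the kernel and sum: 10·-1 + 4·-1.

-14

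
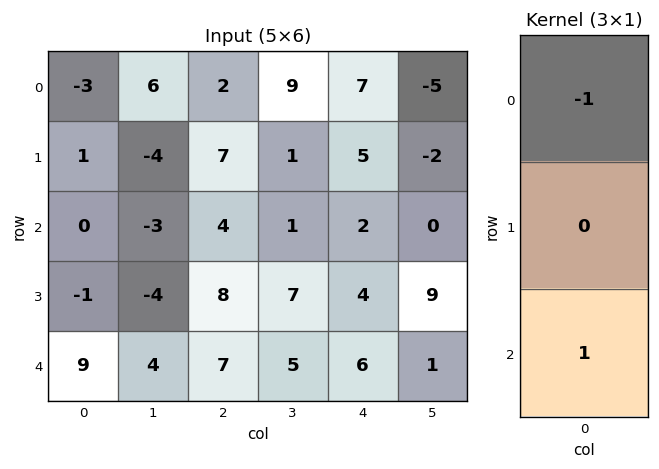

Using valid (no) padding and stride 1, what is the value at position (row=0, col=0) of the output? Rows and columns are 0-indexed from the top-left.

3

The receptive field on the input at this output position is [-3 / 1 / 0]. Elementwise product with the kernel and sum: -3·-1 + 0·1.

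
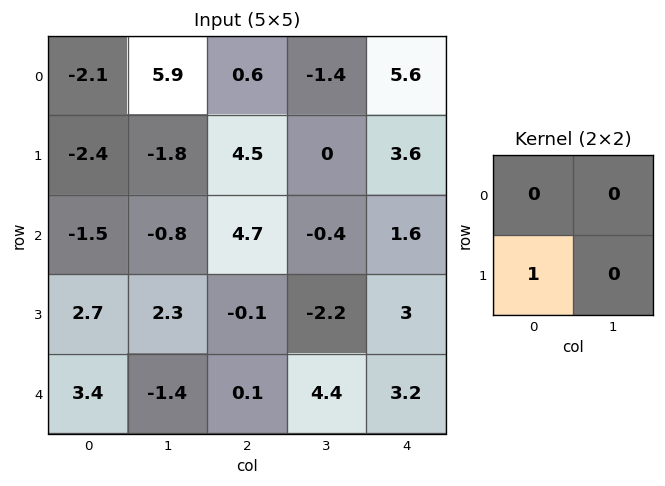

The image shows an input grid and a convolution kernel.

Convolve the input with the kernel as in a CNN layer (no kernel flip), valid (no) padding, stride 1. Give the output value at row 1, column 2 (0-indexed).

The receptive field on the input at this output position is [4.5 0 / 4.7 -0.4]. Elementwise product with the kernel and sum: 4.7·1.

4.7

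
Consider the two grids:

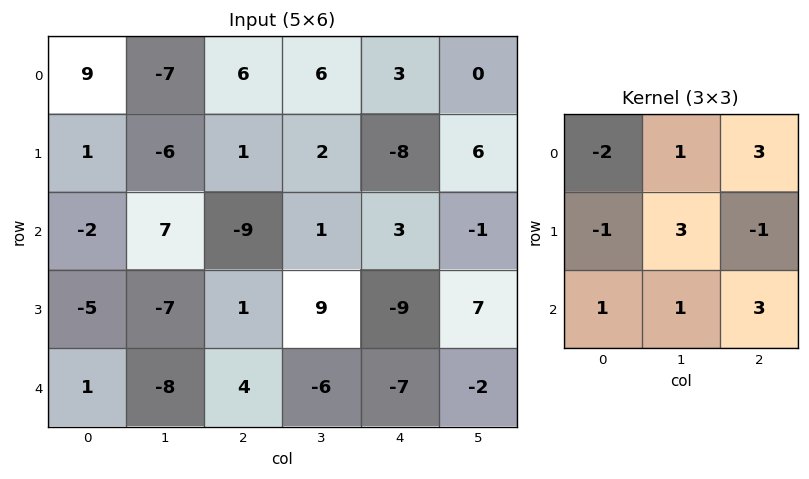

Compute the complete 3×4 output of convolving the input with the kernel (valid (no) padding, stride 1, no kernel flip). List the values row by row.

Output[0,0]: The receptive field on the input at this output position is [9 -7 6 / 1 -6 1 / -2 7 -9]. Elementwise product with the kernel and sum: 9·-2 + -7·1 + 6·3 + 1·-1 + -6·3 + 1·-1 + -2·1 + 7·1 + -9·3.

-49 46 17 -40
18 5 -32 36
-28 -41 40 -64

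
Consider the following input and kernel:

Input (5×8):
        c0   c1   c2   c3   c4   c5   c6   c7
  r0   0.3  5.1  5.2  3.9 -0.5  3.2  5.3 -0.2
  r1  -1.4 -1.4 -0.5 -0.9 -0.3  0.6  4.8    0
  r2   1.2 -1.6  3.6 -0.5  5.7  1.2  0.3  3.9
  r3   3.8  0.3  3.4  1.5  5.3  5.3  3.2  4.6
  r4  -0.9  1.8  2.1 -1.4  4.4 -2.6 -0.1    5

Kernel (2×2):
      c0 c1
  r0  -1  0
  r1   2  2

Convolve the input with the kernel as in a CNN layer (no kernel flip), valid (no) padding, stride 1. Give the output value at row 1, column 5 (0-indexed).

The receptive field on the input at this output position is [0.6 4.8 / 1.2 0.3]. Elementwise product with the kernel and sum: 0.6·-1 + 1.2·2 + 0.3·2.

2.4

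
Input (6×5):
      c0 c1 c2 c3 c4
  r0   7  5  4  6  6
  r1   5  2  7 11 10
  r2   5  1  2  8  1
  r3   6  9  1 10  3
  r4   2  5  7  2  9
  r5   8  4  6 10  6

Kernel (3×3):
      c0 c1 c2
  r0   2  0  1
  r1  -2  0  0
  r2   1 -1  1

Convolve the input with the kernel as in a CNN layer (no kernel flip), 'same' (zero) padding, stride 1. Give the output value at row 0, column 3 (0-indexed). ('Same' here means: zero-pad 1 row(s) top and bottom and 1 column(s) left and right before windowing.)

The receptive field on the zero-padded input at this output position is [0 0 0 / 4 6 6 / 7 11 10]. Elementwise product with the kernel and sum: 0·2 + 0·1 + 4·-2 + 7·1 + 11·-1 + 10·1.

-2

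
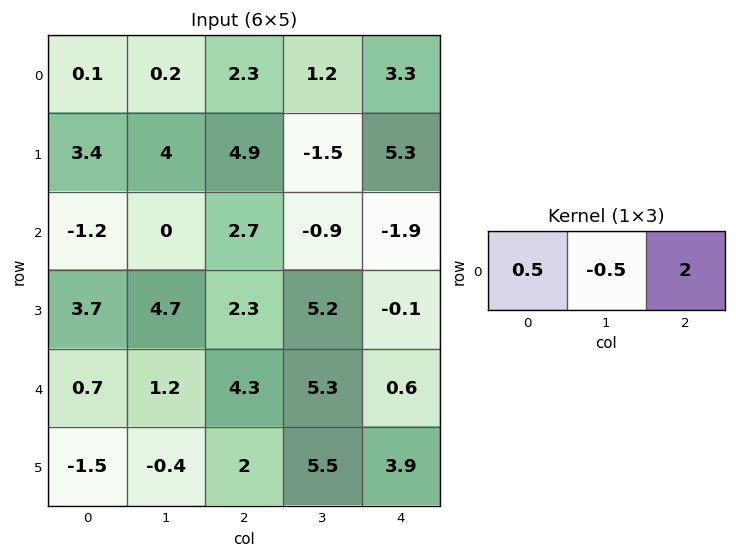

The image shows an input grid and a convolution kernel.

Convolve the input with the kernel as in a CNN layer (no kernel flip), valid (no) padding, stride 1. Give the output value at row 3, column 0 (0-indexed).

The receptive field on the input at this output position is [3.7 4.7 2.3]. Elementwise product with the kernel and sum: 3.7·0.5 + 4.7·-0.5 + 2.3·2.

4.1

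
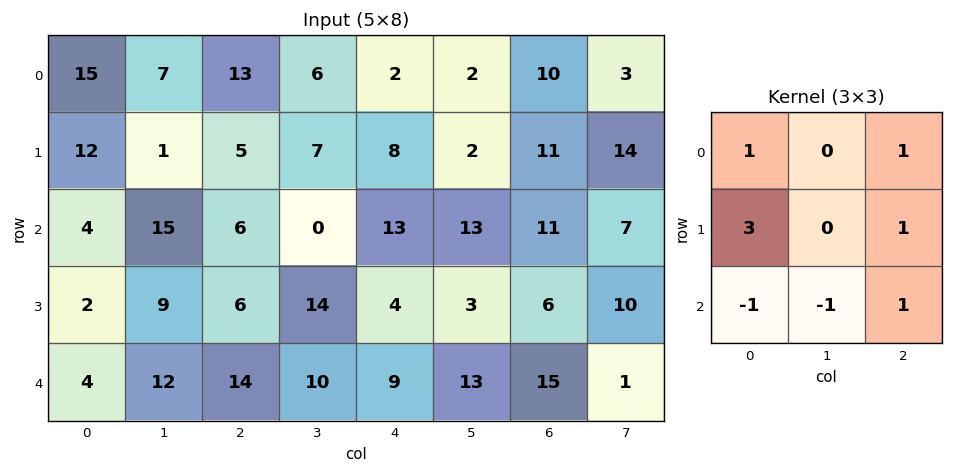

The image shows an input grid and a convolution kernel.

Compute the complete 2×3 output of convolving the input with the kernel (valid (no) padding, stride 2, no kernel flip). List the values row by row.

56 45 32
20 26 35

Output[0,0]: The receptive field on the input at this output position is [15 7 13 / 12 1 5 / 4 15 6]. Elementwise product with the kernel and sum: 15·1 + 13·1 + 12·3 + 5·1 + 4·-1 + 15·-1 + 6·1.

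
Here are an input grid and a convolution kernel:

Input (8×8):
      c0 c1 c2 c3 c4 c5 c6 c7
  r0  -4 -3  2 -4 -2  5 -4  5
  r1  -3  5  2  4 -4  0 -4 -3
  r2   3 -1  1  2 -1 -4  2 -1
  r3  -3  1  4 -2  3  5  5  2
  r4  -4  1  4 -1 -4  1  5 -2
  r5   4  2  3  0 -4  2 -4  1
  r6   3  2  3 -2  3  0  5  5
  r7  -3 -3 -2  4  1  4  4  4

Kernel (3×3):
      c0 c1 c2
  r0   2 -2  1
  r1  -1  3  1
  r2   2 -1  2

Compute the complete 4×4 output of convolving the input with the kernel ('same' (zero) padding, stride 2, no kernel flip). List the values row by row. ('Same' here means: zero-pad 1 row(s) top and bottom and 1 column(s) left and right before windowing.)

Output[0,0]: The receptive field on the zero-padded input at this output position is [0 0 0 / 0 -4 -3 / 0 -3 5]. Elementwise product with the kernel and sum: 0·2 + 0·-2 + 0·1 + 0·-1 + -4·3 + -3·1 + 0·2 + -3·-1 + 5·2.

-2 21 15 -14
24 10 10 23
-4 3 -7 24
2 7 36 45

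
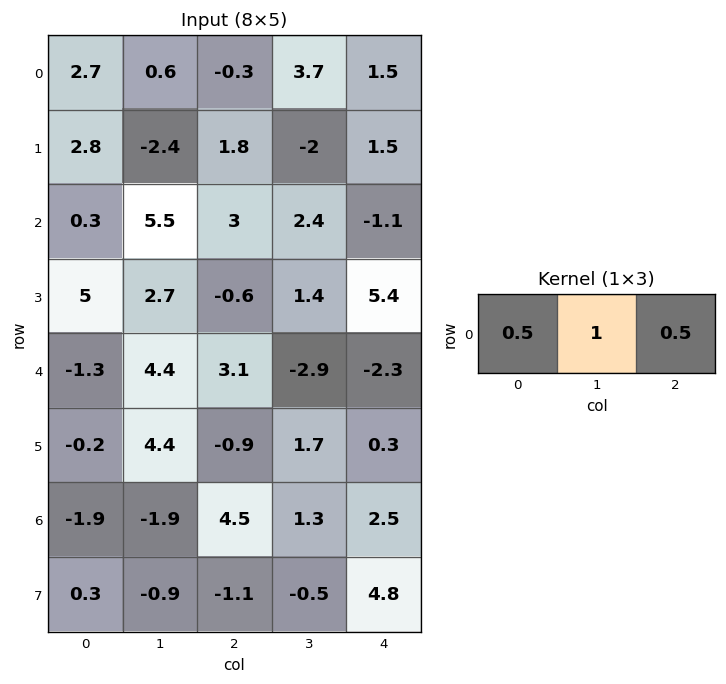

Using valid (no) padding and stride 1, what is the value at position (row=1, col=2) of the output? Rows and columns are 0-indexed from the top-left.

The receptive field on the input at this output position is [1.8 -2 1.5]. Elementwise product with the kernel and sum: 1.8·0.5 + -2·1 + 1.5·0.5.

-0.35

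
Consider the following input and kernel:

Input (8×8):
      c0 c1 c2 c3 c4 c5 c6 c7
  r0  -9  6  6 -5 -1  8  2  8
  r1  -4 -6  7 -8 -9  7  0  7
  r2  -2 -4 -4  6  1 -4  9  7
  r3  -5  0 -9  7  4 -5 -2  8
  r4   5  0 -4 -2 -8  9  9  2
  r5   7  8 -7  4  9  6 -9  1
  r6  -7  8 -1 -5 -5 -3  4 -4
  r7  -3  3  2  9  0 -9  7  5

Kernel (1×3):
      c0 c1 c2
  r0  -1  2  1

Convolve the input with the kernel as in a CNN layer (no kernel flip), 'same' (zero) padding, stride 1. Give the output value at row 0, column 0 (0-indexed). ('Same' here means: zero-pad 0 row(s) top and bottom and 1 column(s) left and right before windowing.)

The receptive field on the zero-padded input at this output position is [0 -9 6]. Elementwise product with the kernel and sum: 0·-1 + -9·2 + 6·1.

-12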